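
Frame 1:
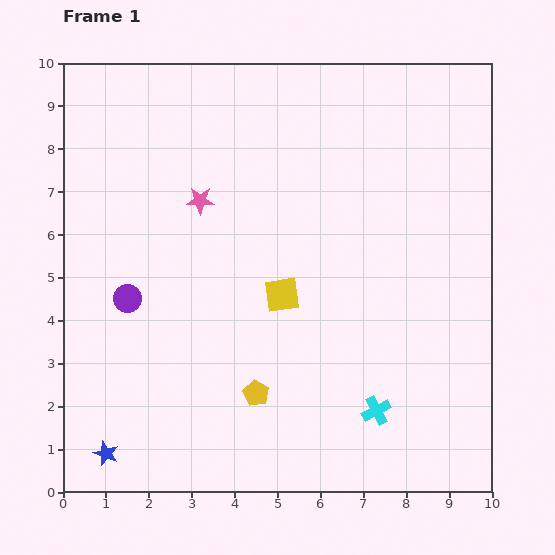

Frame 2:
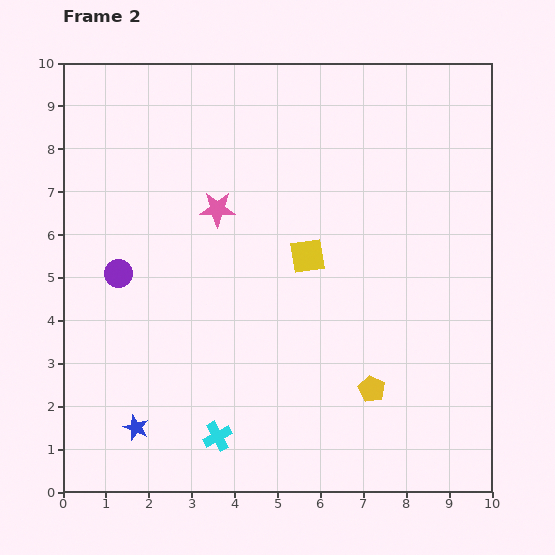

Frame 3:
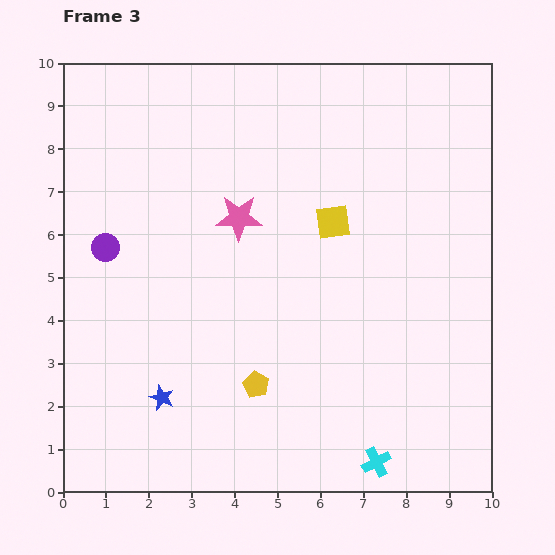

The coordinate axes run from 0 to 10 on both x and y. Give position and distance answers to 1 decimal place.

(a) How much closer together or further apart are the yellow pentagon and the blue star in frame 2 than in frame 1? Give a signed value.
+1.8

Distance in frame 1: 3.8. Distance in frame 2: 5.6.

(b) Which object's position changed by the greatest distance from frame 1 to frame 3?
the yellow square

(moved 2.1; next 1.8)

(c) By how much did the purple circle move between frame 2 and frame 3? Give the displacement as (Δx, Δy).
(-0.3, 0.6)

The purple circle was at (1.3, 5.1) in frame 2 and (1.0, 5.7) in frame 3.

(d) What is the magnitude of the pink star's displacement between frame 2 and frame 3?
0.5

The pink star moved from (3.6, 6.6) to (4.1, 6.4), a distance of √(0.5² + 0.2²) ≈ 0.5.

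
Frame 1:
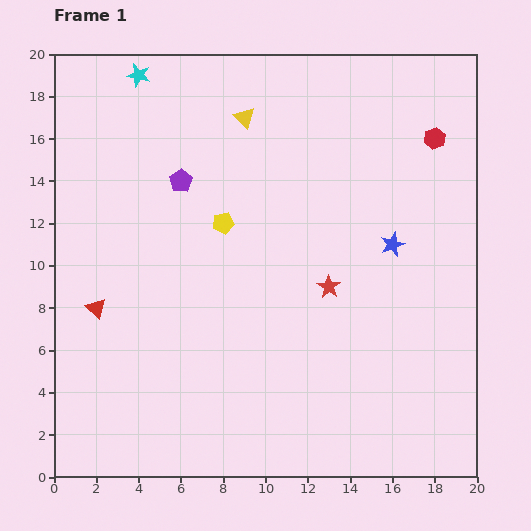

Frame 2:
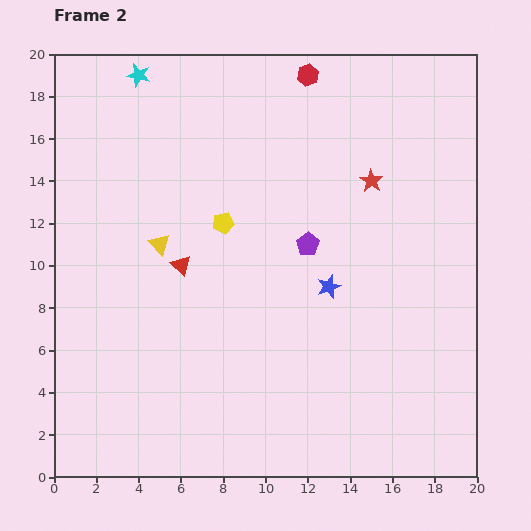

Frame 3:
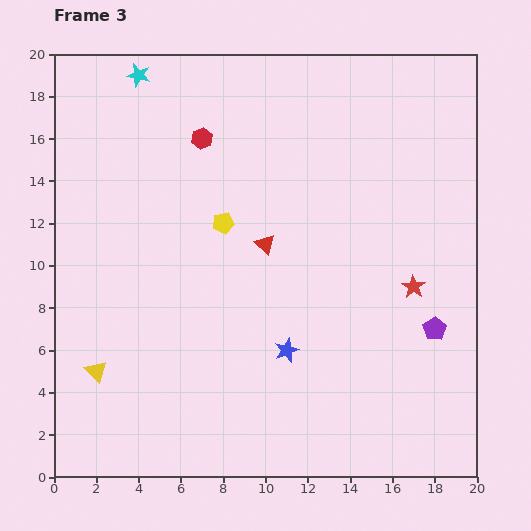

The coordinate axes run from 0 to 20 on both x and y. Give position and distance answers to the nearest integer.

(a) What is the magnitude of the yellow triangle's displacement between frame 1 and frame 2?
7

The yellow triangle moved from (9, 17) to (5, 11), a distance of √(4² + 6²) ≈ 7.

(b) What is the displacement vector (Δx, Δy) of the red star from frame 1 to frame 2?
(2, 5)

The red star was at (13, 9) in frame 1 and (15, 14) in frame 2.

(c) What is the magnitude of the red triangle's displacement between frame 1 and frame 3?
9

The red triangle moved from (2, 8) to (10, 11), a distance of √(8² + 3²) ≈ 9.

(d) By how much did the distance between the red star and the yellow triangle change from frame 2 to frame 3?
+6

Distance in frame 2: 10. Distance in frame 3: 16.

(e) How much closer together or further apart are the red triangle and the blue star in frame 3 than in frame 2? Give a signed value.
-2

Distance in frame 2: 7. Distance in frame 3: 5.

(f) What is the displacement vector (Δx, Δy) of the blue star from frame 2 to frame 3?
(-2, -3)

The blue star was at (13, 9) in frame 2 and (11, 6) in frame 3.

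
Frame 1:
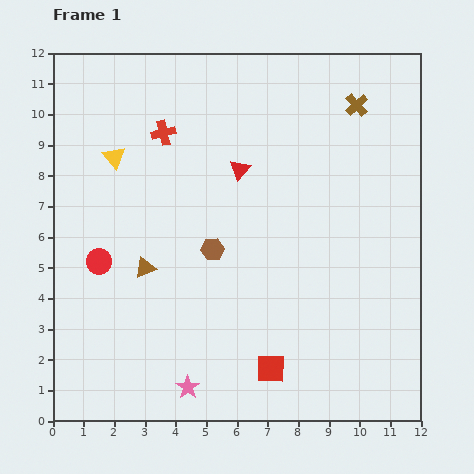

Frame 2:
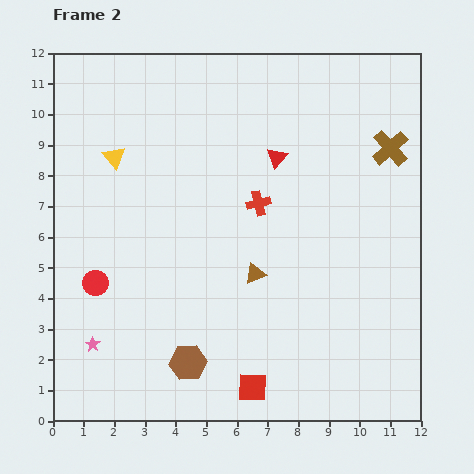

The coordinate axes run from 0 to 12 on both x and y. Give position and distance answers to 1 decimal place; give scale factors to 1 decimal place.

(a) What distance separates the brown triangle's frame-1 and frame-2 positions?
3.6

The brown triangle moved from (3.0, 5.0) to (6.6, 4.8), a distance of √(3.6² + 0.2²) ≈ 3.6.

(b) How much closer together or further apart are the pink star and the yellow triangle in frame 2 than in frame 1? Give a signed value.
-1.8

Distance in frame 1: 7.9. Distance in frame 2: 6.1.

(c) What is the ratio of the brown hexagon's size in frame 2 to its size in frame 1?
1.6×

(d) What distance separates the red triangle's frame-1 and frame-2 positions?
1.3

The red triangle moved from (6.1, 8.2) to (7.3, 8.6), a distance of √(1.2² + 0.4²) ≈ 1.3.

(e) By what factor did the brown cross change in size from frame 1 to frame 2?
1.6×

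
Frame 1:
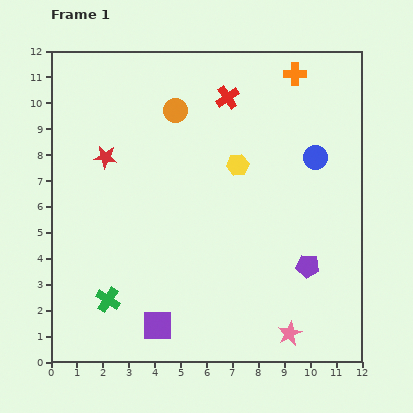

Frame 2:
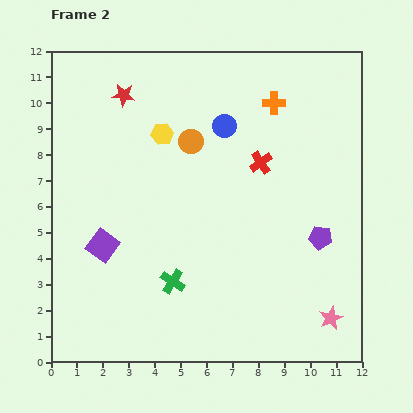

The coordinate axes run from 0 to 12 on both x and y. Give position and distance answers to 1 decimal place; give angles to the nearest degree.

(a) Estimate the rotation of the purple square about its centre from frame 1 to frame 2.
36° clockwise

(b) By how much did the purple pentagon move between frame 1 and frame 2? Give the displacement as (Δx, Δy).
(0.5, 1.1)

The purple pentagon was at (9.9, 3.7) in frame 1 and (10.4, 4.8) in frame 2.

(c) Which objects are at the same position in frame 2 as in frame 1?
none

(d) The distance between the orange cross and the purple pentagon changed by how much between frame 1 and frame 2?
-1.9

Distance in frame 1: 7.4. Distance in frame 2: 5.5.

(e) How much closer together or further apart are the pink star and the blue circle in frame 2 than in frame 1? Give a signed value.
+1.6

Distance in frame 1: 6.9. Distance in frame 2: 8.5.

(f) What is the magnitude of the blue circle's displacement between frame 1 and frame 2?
3.7

The blue circle moved from (10.2, 7.9) to (6.7, 9.1), a distance of √(3.5² + 1.2²) ≈ 3.7.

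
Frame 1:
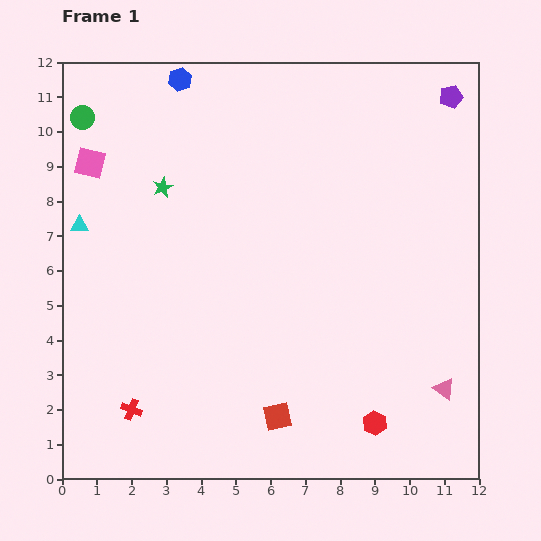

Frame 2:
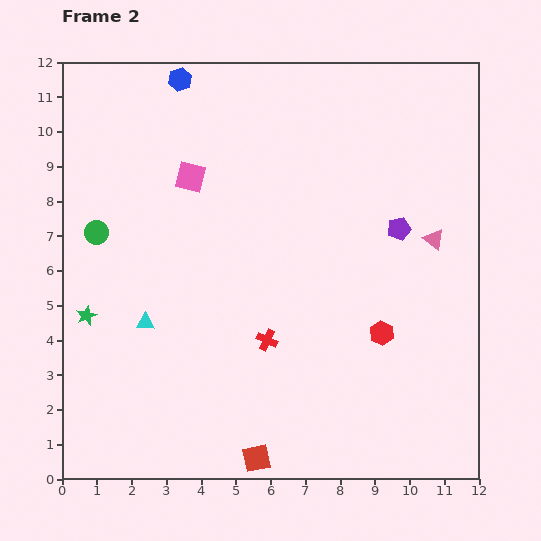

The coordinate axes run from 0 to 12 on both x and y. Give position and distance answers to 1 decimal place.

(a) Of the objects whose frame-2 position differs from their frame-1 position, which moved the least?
the red square

(moved 1.3)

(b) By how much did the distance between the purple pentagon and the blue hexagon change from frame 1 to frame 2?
-0.2

Distance in frame 1: 7.8. Distance in frame 2: 7.6.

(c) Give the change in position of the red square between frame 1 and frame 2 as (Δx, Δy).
(-0.6, -1.2)

The red square was at (6.2, 1.8) in frame 1 and (5.6, 0.6) in frame 2.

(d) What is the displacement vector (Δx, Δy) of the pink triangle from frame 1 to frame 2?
(-0.3, 4.3)

The pink triangle was at (11.0, 2.6) in frame 1 and (10.7, 6.9) in frame 2.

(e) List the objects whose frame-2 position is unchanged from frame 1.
the blue hexagon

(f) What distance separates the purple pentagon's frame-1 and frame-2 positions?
4.1

The purple pentagon moved from (11.2, 11.0) to (9.7, 7.2), a distance of √(1.5² + 3.8²) ≈ 4.1.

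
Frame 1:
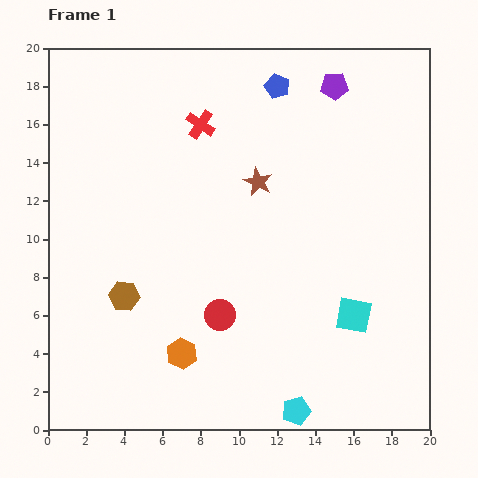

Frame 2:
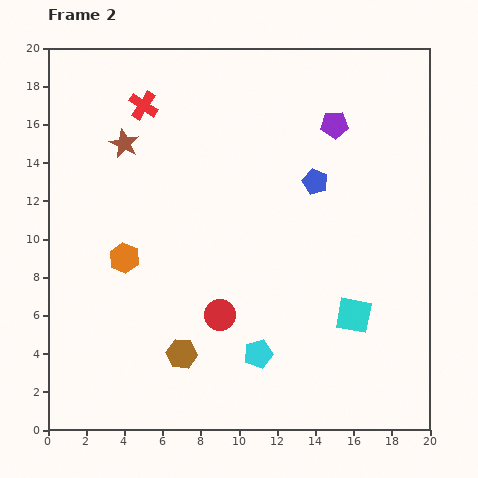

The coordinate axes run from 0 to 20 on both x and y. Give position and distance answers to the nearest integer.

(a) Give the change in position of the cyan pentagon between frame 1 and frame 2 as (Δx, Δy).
(-2, 3)

The cyan pentagon was at (13, 1) in frame 1 and (11, 4) in frame 2.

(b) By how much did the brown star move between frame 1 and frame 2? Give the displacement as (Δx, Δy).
(-7, 2)

The brown star was at (11, 13) in frame 1 and (4, 15) in frame 2.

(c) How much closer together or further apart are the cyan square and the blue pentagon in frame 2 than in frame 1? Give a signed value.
-6

Distance in frame 1: 13. Distance in frame 2: 7.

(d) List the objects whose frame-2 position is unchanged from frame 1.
the cyan square, the red circle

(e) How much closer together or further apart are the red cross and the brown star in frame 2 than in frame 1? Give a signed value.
-2

Distance in frame 1: 4. Distance in frame 2: 2.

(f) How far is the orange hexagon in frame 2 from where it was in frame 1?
6

The orange hexagon moved from (7, 4) to (4, 9), a distance of √(3² + 5²) ≈ 6.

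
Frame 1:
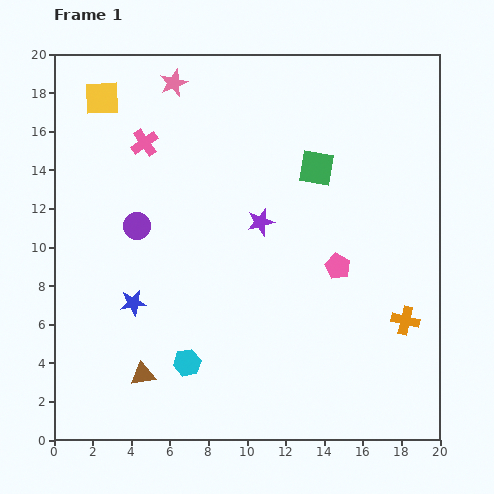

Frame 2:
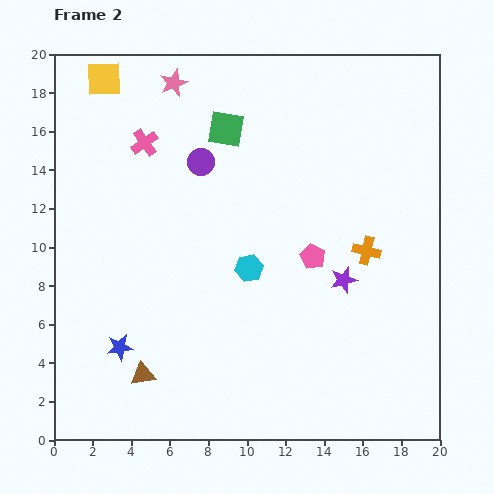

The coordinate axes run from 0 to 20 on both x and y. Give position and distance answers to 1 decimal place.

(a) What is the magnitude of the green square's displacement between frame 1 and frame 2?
5.1

The green square moved from (13.6, 14.1) to (8.9, 16.1), a distance of √(4.7² + 2.0²) ≈ 5.1.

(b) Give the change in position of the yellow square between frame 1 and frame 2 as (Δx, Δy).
(0.1, 1.0)

The yellow square was at (2.5, 17.7) in frame 1 and (2.6, 18.7) in frame 2.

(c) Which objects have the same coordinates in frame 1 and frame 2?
the pink cross, the brown triangle, the pink star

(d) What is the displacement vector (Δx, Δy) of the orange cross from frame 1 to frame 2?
(-2.0, 3.6)

The orange cross was at (18.2, 6.2) in frame 1 and (16.2, 9.8) in frame 2.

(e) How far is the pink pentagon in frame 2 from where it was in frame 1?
1.4

The pink pentagon moved from (14.7, 9.0) to (13.4, 9.5), a distance of √(1.3² + 0.5²) ≈ 1.4.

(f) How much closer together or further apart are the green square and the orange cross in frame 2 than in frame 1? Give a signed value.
+0.5

Distance in frame 1: 9.1. Distance in frame 2: 9.6.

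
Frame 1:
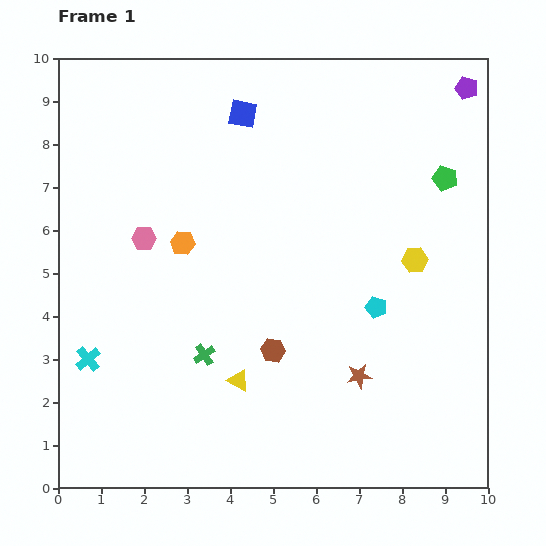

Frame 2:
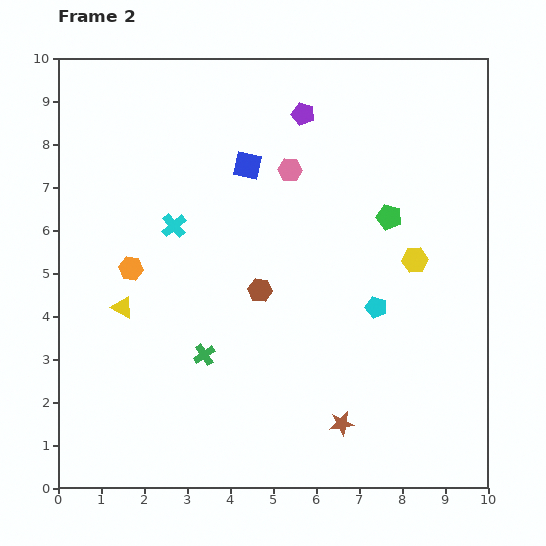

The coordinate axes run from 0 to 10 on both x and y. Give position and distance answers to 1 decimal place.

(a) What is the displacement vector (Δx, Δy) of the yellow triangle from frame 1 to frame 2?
(-2.7, 1.7)

The yellow triangle was at (4.2, 2.5) in frame 1 and (1.5, 4.2) in frame 2.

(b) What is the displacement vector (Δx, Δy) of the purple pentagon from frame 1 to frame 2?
(-3.8, -0.6)

The purple pentagon was at (9.5, 9.3) in frame 1 and (5.7, 8.7) in frame 2.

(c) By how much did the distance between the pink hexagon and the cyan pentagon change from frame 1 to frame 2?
-1.8

Distance in frame 1: 5.6. Distance in frame 2: 3.8.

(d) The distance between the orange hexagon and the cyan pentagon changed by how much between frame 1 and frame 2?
+1.1

Distance in frame 1: 4.7. Distance in frame 2: 5.8.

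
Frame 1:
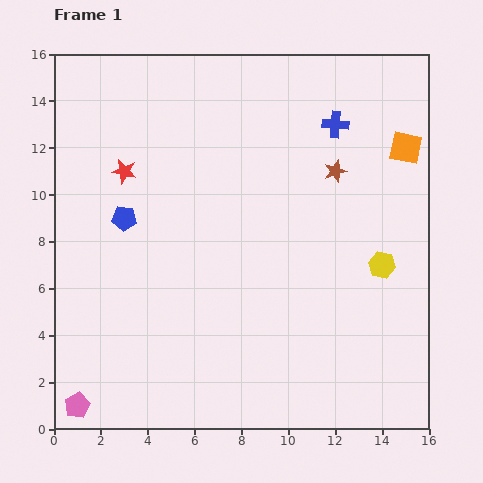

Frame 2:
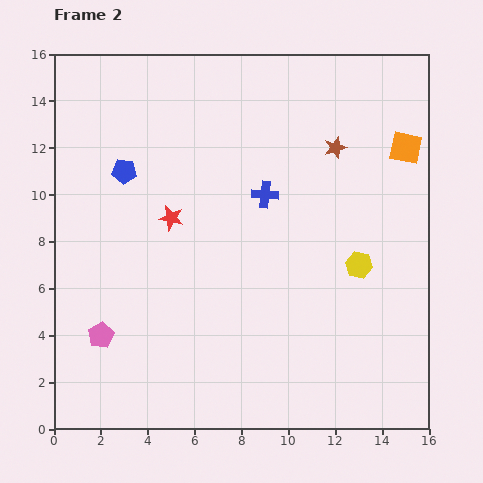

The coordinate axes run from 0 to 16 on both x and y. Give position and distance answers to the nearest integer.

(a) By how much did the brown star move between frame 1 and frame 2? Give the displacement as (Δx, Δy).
(0, 1)

The brown star was at (12, 11) in frame 1 and (12, 12) in frame 2.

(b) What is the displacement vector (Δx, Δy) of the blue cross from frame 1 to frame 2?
(-3, -3)

The blue cross was at (12, 13) in frame 1 and (9, 10) in frame 2.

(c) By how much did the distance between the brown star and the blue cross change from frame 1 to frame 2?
+2

Distance in frame 1: 2. Distance in frame 2: 4.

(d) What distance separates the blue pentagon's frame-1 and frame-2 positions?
2

The blue pentagon moved from (3, 9) to (3, 11), a distance of √(0² + 2²) ≈ 2.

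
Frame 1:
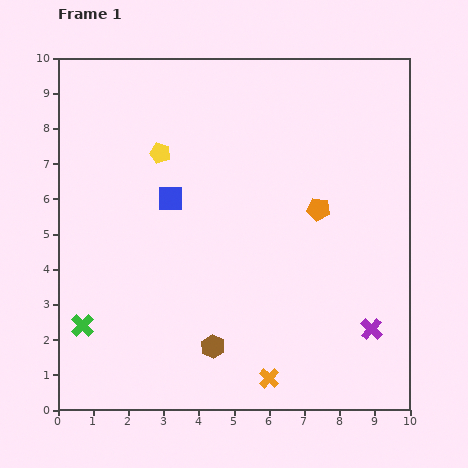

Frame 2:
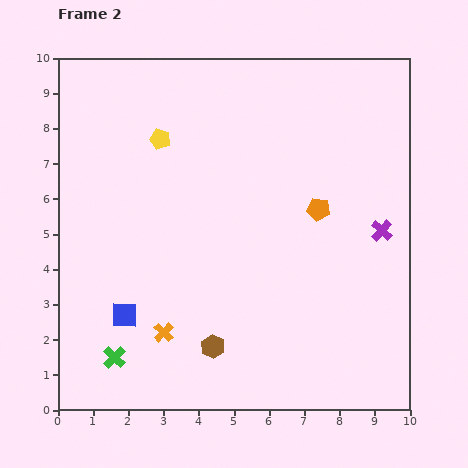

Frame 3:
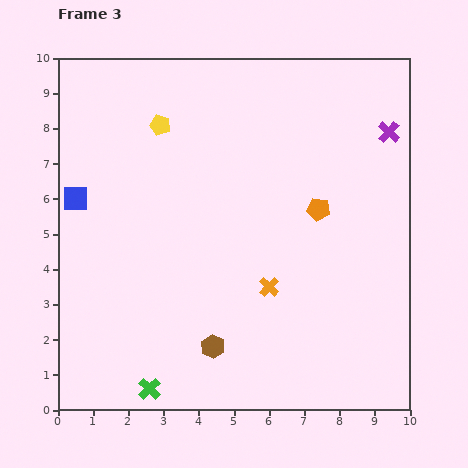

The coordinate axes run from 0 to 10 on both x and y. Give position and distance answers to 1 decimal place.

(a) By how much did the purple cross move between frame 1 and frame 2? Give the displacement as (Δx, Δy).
(0.3, 2.8)

The purple cross was at (8.9, 2.3) in frame 1 and (9.2, 5.1) in frame 2.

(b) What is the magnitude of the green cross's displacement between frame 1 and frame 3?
2.6

The green cross moved from (0.7, 2.4) to (2.6, 0.6), a distance of √(1.9² + 1.8²) ≈ 2.6.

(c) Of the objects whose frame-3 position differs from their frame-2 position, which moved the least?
the yellow pentagon

(moved 0.4)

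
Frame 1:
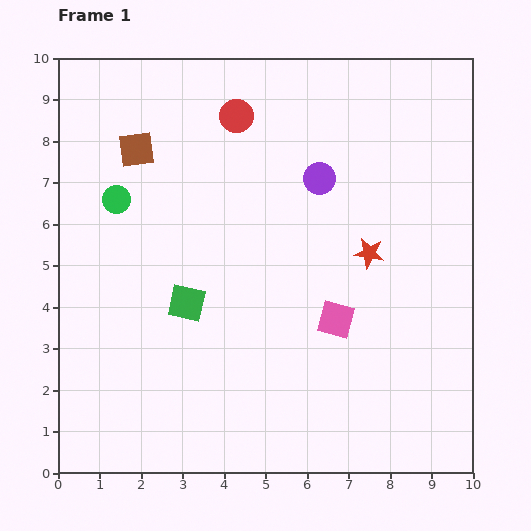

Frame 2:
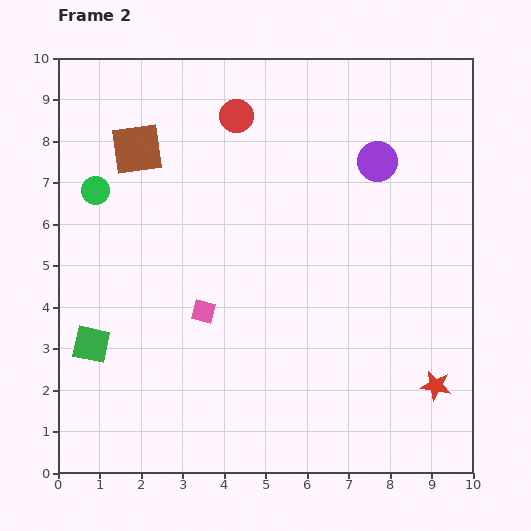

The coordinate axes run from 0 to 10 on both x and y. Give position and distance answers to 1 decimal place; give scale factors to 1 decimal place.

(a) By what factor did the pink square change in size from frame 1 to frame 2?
0.6×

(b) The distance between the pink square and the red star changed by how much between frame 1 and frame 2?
+4.1

Distance in frame 1: 1.8. Distance in frame 2: 5.9.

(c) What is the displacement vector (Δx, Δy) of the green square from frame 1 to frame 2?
(-2.3, -1.0)

The green square was at (3.1, 4.1) in frame 1 and (0.8, 3.1) in frame 2.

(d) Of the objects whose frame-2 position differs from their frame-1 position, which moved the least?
the green circle

(moved 0.5)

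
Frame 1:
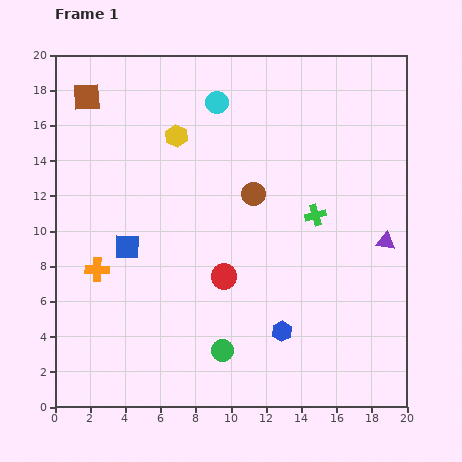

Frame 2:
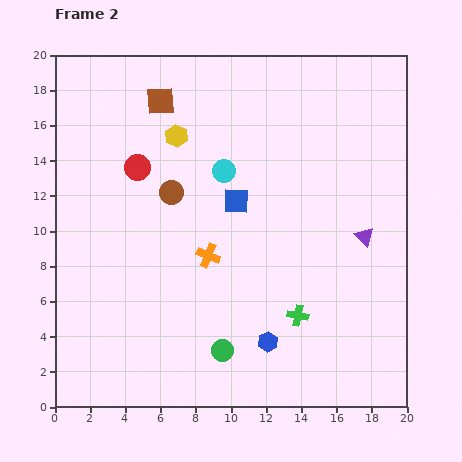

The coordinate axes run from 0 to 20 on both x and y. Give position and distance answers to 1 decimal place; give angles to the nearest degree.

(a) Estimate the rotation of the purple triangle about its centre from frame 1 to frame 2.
37° clockwise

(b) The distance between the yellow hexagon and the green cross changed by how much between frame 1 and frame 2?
+3.2

Distance in frame 1: 9.1. Distance in frame 2: 12.3.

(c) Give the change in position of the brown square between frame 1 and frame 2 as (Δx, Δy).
(4.2, -0.2)

The brown square was at (1.8, 17.6) in frame 1 and (6.0, 17.4) in frame 2.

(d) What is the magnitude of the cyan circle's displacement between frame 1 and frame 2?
3.9

The cyan circle moved from (9.2, 17.3) to (9.6, 13.4), a distance of √(0.4² + 3.9²) ≈ 3.9.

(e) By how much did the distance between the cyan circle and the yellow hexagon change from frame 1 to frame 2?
+0.4

Distance in frame 1: 3.0. Distance in frame 2: 3.4.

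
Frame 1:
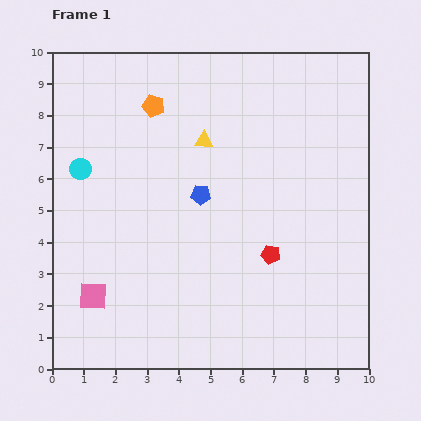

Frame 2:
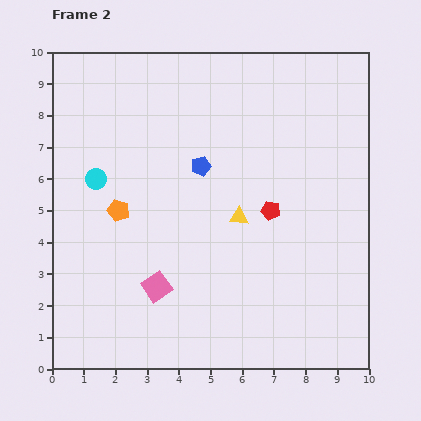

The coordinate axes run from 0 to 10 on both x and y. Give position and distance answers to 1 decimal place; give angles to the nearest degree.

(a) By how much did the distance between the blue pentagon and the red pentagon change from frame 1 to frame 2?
-0.3

Distance in frame 1: 2.9. Distance in frame 2: 2.6.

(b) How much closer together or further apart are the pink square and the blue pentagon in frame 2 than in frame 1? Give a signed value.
-0.7

Distance in frame 1: 4.7. Distance in frame 2: 4.0.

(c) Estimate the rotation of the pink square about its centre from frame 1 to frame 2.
37° counter-clockwise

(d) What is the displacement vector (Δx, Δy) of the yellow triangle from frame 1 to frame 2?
(1.1, -2.4)

The yellow triangle was at (4.8, 7.2) in frame 1 and (5.9, 4.8) in frame 2.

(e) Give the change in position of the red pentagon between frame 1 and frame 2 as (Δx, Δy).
(0.0, 1.4)

The red pentagon was at (6.9, 3.6) in frame 1 and (6.9, 5.0) in frame 2.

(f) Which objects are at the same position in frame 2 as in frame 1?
none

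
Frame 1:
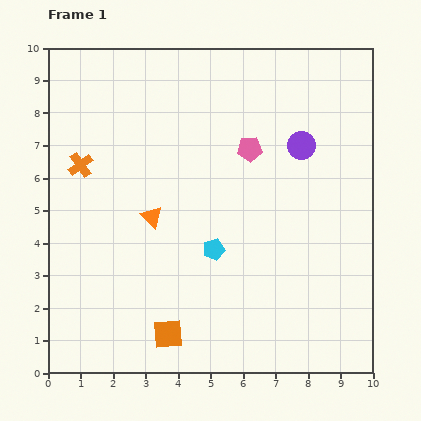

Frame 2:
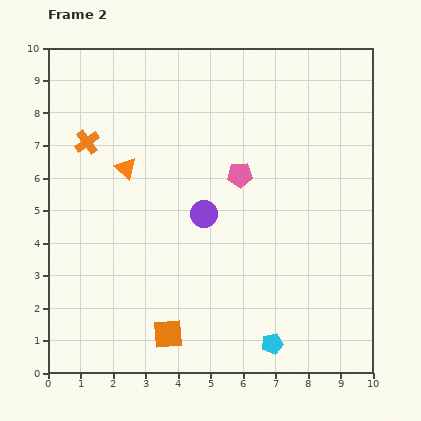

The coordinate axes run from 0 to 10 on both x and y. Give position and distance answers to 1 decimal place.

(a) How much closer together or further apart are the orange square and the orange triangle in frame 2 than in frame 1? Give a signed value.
+1.7

Distance in frame 1: 3.6. Distance in frame 2: 5.3.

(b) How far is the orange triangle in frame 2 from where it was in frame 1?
1.7

The orange triangle moved from (3.2, 4.8) to (2.4, 6.3), a distance of √(0.8² + 1.5²) ≈ 1.7.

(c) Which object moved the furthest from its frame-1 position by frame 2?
the purple circle

(moved 3.7; next 3.4)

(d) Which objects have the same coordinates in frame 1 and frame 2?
the orange square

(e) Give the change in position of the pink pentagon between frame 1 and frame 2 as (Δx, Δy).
(-0.3, -0.8)

The pink pentagon was at (6.2, 6.9) in frame 1 and (5.9, 6.1) in frame 2.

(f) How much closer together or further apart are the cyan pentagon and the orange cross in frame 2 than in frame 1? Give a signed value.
+3.5

Distance in frame 1: 4.9. Distance in frame 2: 8.4.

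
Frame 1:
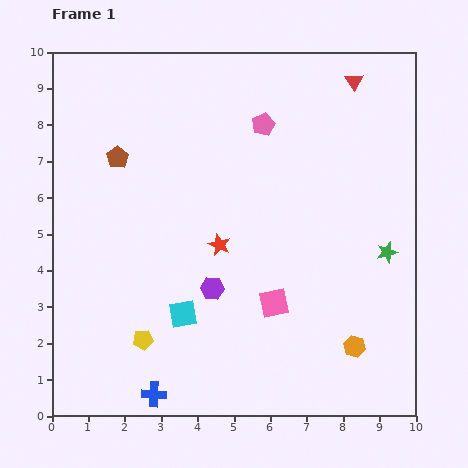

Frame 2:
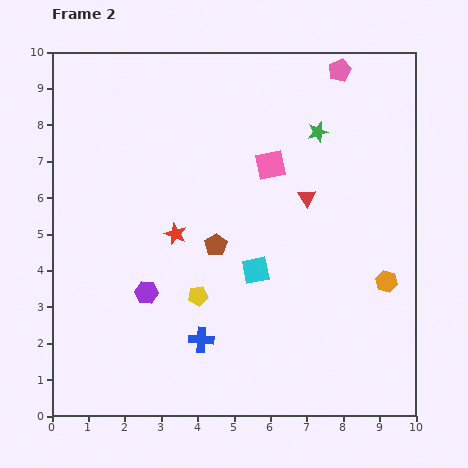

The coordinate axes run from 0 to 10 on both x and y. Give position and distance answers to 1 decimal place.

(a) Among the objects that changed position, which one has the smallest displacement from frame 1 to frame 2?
the red star

(moved 1.2)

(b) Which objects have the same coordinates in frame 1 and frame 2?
none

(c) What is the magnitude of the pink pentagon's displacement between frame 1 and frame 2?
2.6

The pink pentagon moved from (5.8, 8.0) to (7.9, 9.5), a distance of √(2.1² + 1.5²) ≈ 2.6.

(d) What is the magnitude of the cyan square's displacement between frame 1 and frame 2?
2.3

The cyan square moved from (3.6, 2.8) to (5.6, 4.0), a distance of √(2.0² + 1.2²) ≈ 2.3.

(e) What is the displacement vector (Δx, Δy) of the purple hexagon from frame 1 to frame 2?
(-1.8, -0.1)

The purple hexagon was at (4.4, 3.5) in frame 1 and (2.6, 3.4) in frame 2.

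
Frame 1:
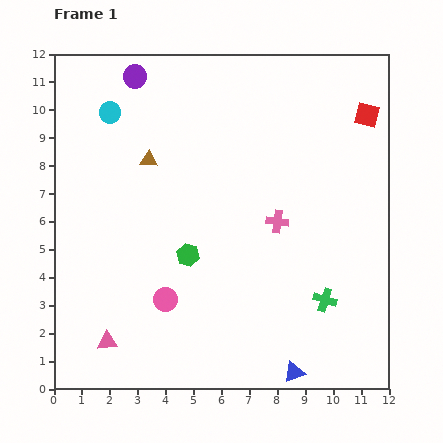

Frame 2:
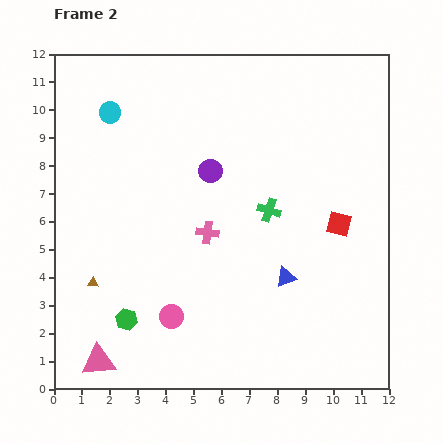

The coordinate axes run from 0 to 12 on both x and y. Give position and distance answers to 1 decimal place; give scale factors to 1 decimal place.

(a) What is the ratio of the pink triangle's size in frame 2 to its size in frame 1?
1.7×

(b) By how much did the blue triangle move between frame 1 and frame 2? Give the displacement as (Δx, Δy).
(-0.3, 3.4)

The blue triangle was at (8.6, 0.6) in frame 1 and (8.3, 4.0) in frame 2.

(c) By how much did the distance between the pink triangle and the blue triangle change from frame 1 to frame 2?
+0.5

Distance in frame 1: 6.8. Distance in frame 2: 7.3.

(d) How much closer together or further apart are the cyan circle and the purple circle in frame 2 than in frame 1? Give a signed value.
+2.6

Distance in frame 1: 1.6. Distance in frame 2: 4.2.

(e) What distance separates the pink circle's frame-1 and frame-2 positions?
0.6

The pink circle moved from (4.0, 3.2) to (4.2, 2.6), a distance of √(0.2² + 0.6²) ≈ 0.6.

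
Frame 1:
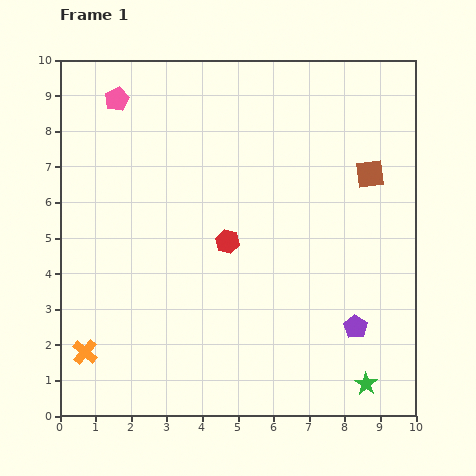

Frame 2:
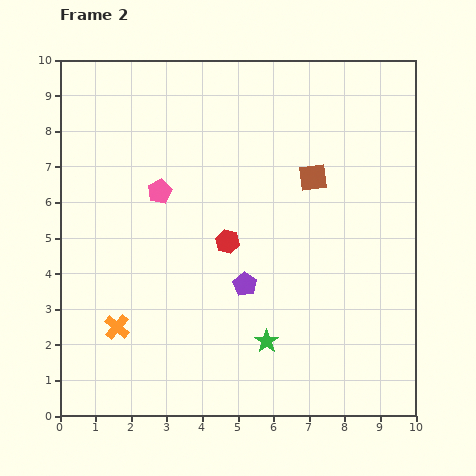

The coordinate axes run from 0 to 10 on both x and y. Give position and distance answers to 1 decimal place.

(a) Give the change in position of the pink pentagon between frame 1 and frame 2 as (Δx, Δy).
(1.2, -2.6)

The pink pentagon was at (1.6, 8.9) in frame 1 and (2.8, 6.3) in frame 2.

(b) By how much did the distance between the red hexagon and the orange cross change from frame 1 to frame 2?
-1.2

Distance in frame 1: 5.1. Distance in frame 2: 3.9.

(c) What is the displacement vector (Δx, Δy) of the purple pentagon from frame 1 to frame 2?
(-3.1, 1.2)

The purple pentagon was at (8.3, 2.5) in frame 1 and (5.2, 3.7) in frame 2.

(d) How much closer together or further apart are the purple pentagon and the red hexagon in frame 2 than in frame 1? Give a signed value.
-3.0

Distance in frame 1: 4.3. Distance in frame 2: 1.3.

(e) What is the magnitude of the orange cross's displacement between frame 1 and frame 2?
1.1

The orange cross moved from (0.7, 1.8) to (1.6, 2.5), a distance of √(0.9² + 0.7²) ≈ 1.1.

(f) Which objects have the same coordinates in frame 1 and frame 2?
the red hexagon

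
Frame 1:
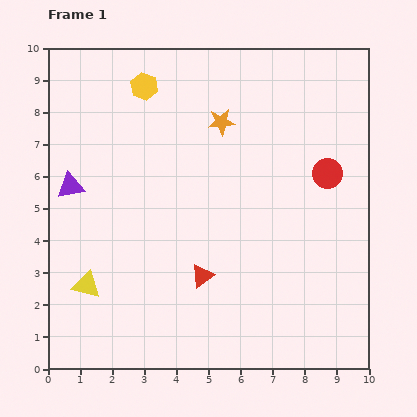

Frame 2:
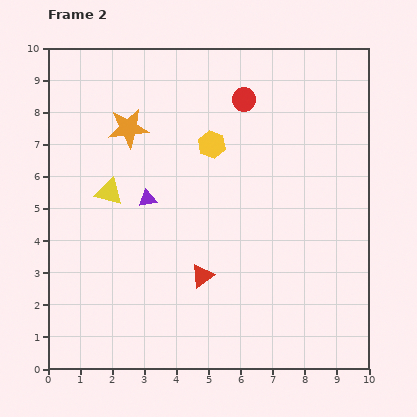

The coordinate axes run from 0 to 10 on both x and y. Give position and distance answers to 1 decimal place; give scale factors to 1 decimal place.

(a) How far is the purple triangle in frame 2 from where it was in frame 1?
2.4

The purple triangle moved from (0.7, 5.7) to (3.1, 5.3), a distance of √(2.4² + 0.4²) ≈ 2.4.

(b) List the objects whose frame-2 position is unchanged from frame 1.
the red triangle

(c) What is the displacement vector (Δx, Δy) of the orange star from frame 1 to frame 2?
(-2.9, -0.2)

The orange star was at (5.4, 7.7) in frame 1 and (2.5, 7.5) in frame 2.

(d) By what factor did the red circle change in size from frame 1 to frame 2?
0.8×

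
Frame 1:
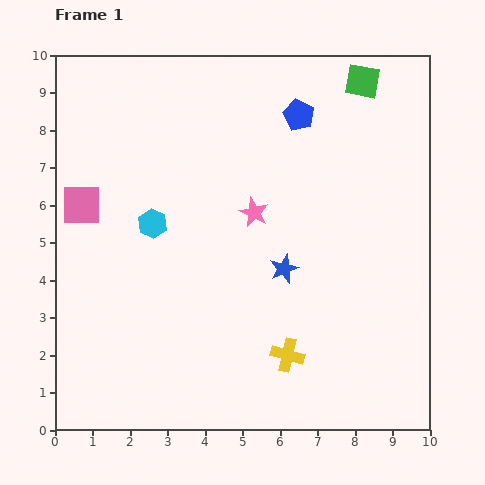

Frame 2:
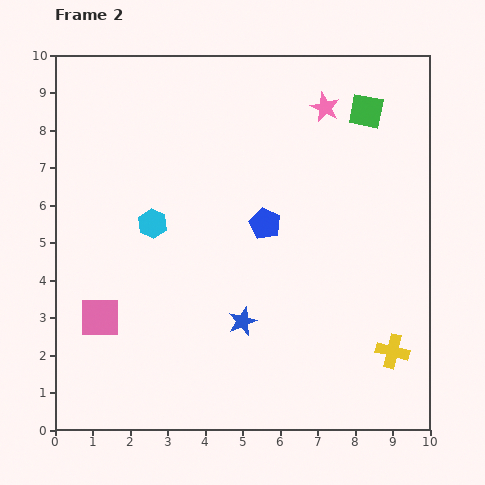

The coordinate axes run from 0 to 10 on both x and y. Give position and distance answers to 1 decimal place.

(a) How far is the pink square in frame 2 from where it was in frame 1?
3.0

The pink square moved from (0.7, 6.0) to (1.2, 3.0), a distance of √(0.5² + 3.0²) ≈ 3.0.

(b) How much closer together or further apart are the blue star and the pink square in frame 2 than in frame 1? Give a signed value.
-1.9

Distance in frame 1: 5.7. Distance in frame 2: 3.8.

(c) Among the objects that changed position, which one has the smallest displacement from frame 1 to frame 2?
the green square

(moved 0.8)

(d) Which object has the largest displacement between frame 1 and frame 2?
the pink star

(moved 3.4; next 3.0)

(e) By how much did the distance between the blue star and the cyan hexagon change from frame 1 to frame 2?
-0.2

Distance in frame 1: 3.7. Distance in frame 2: 3.5.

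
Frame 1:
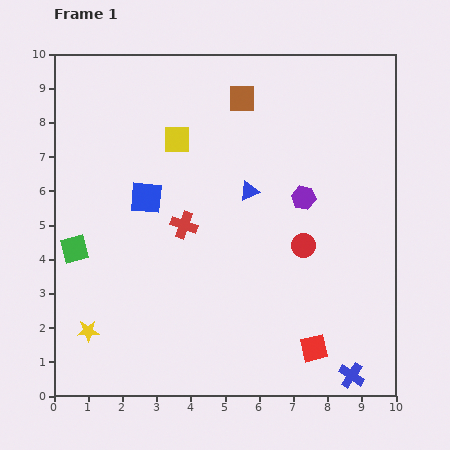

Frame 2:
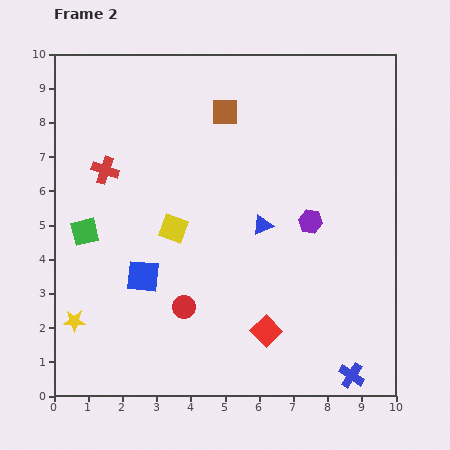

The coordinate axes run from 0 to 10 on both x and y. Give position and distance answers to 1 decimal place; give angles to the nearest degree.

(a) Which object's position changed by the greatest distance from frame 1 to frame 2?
the red circle

(moved 3.9; next 2.8)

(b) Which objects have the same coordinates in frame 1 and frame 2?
the blue cross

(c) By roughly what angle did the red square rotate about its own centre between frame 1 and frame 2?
32° counter-clockwise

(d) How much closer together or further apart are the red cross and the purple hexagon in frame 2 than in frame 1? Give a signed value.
+2.6

Distance in frame 1: 3.6. Distance in frame 2: 6.2.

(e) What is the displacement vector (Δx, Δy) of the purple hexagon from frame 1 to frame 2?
(0.2, -0.7)

The purple hexagon was at (7.3, 5.8) in frame 1 and (7.5, 5.1) in frame 2.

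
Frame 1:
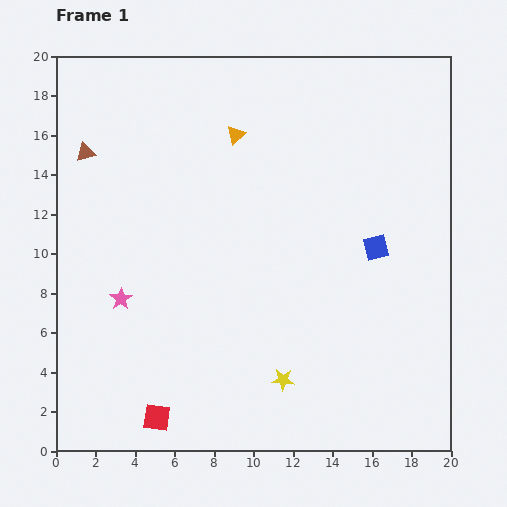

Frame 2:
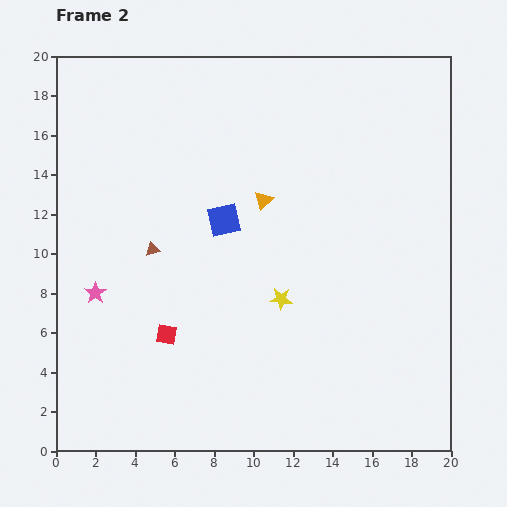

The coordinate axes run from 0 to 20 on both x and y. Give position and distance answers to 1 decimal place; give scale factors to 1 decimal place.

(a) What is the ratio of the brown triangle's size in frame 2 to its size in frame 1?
0.7×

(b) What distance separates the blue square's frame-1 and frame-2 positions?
7.8

The blue square moved from (16.2, 10.3) to (8.5, 11.7), a distance of √(7.7² + 1.4²) ≈ 7.8.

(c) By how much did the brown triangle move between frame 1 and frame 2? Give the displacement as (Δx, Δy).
(3.4, -4.9)

The brown triangle was at (1.5, 15.1) in frame 1 and (4.9, 10.2) in frame 2.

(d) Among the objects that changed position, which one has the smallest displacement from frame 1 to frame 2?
the pink star

(moved 1.3)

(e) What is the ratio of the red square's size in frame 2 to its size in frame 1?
0.8×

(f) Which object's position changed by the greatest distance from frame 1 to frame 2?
the blue square

(moved 7.8; next 6.0)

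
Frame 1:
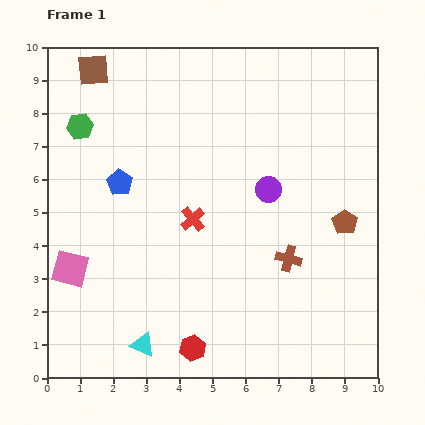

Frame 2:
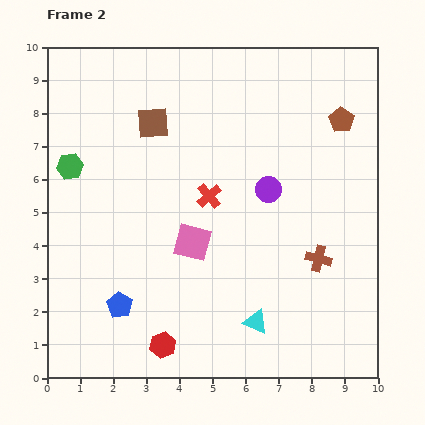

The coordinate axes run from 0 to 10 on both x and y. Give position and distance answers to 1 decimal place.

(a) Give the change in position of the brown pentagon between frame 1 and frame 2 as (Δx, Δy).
(-0.1, 3.1)

The brown pentagon was at (9.0, 4.7) in frame 1 and (8.9, 7.8) in frame 2.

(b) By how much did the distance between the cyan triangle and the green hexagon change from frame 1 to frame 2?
+0.4

Distance in frame 1: 6.9. Distance in frame 2: 7.3.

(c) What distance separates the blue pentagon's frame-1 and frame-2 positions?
3.7

The blue pentagon moved from (2.2, 5.9) to (2.2, 2.2), a distance of √(0.0² + 3.7²) ≈ 3.7.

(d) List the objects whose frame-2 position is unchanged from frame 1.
the purple circle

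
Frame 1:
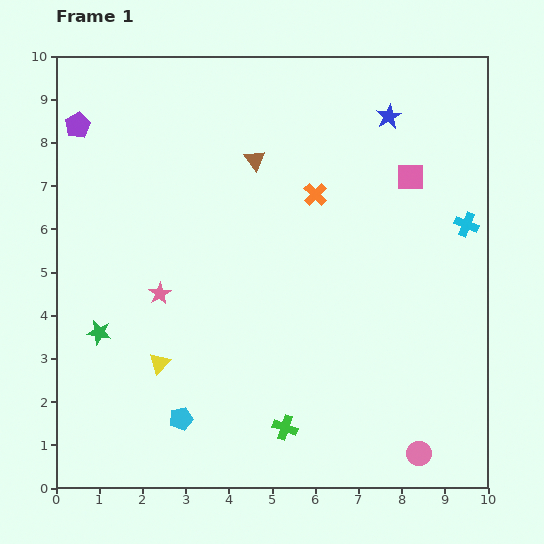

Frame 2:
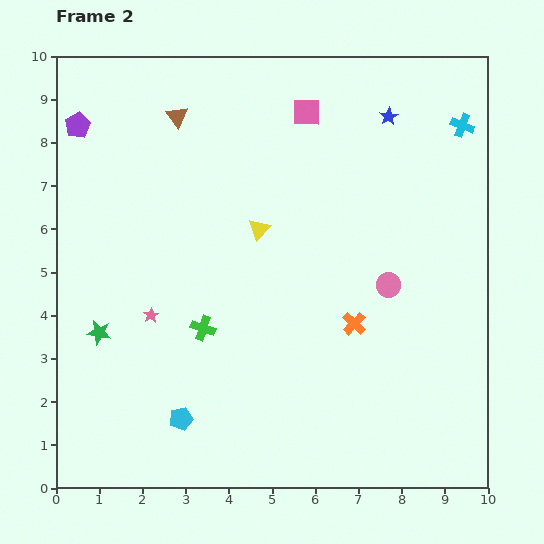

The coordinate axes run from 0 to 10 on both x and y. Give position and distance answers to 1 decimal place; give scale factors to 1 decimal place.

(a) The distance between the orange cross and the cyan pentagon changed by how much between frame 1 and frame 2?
-1.5

Distance in frame 1: 6.1. Distance in frame 2: 4.6.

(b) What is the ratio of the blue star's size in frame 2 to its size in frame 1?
0.7×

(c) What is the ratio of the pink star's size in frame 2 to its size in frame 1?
0.7×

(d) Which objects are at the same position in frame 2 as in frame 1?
the cyan pentagon, the green star, the purple pentagon, the blue star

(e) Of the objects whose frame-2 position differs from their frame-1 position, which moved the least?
the pink star

(moved 0.5)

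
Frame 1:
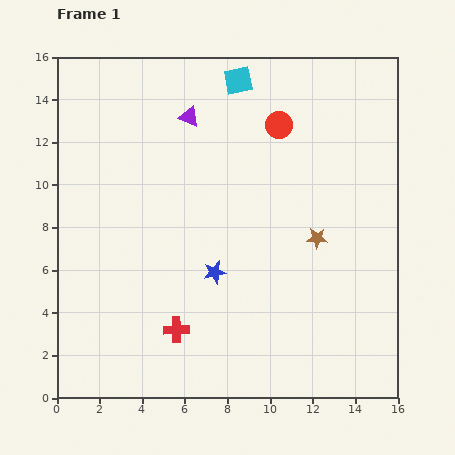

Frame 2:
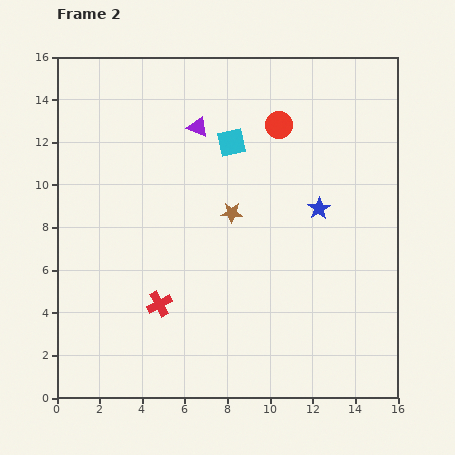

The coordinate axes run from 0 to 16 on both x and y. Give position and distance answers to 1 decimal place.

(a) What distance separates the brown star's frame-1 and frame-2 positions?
4.2

The brown star moved from (12.2, 7.5) to (8.2, 8.7), a distance of √(4.0² + 1.2²) ≈ 4.2.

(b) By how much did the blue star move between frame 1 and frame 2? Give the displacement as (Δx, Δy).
(4.9, 3.0)

The blue star was at (7.4, 5.9) in frame 1 and (12.3, 8.9) in frame 2.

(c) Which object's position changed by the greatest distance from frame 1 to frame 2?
the blue star

(moved 5.7; next 4.2)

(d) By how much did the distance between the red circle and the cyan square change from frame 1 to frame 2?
-0.5

Distance in frame 1: 2.8. Distance in frame 2: 2.3.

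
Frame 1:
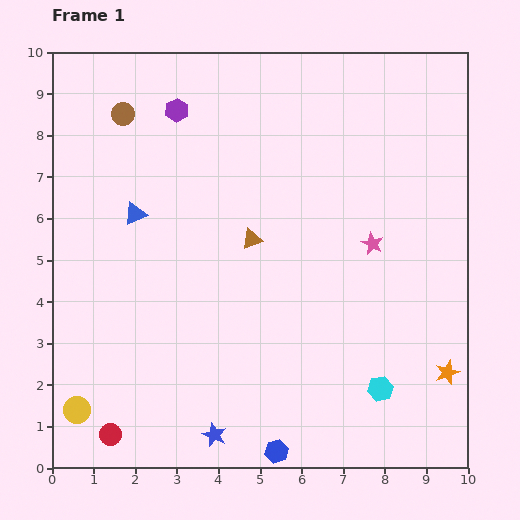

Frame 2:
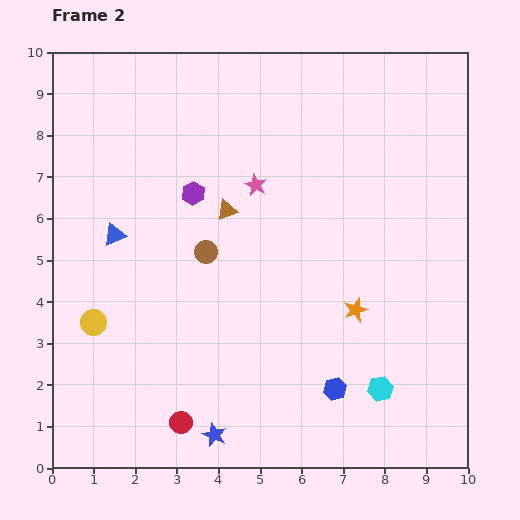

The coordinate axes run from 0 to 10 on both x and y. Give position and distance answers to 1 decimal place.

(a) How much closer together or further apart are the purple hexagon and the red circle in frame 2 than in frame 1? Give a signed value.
-2.5

Distance in frame 1: 8.0. Distance in frame 2: 5.5.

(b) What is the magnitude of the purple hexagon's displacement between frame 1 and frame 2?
2.0

The purple hexagon moved from (3.0, 8.6) to (3.4, 6.6), a distance of √(0.4² + 2.0²) ≈ 2.0.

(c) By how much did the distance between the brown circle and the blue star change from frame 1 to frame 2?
-3.6

Distance in frame 1: 8.0. Distance in frame 2: 4.4.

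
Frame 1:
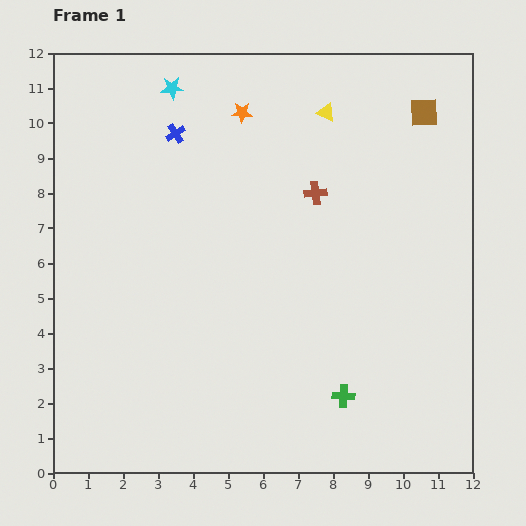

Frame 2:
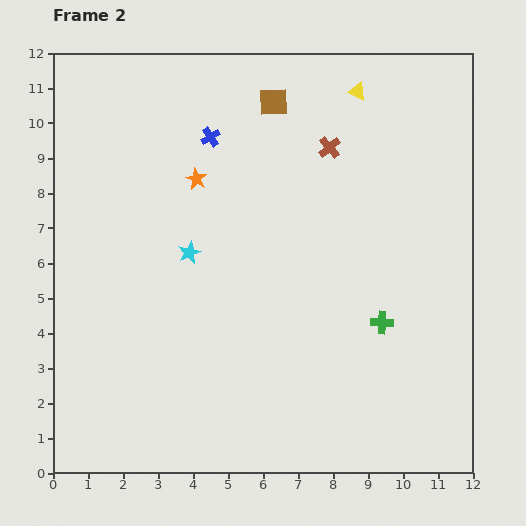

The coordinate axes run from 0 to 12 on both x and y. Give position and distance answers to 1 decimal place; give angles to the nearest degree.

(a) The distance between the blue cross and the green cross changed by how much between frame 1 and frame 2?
-1.7

Distance in frame 1: 8.9. Distance in frame 2: 7.2.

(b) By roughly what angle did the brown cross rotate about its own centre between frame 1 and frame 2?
34° counter-clockwise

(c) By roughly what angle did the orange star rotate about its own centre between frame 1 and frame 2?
27° clockwise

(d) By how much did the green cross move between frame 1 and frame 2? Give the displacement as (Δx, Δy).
(1.1, 2.1)

The green cross was at (8.3, 2.2) in frame 1 and (9.4, 4.3) in frame 2.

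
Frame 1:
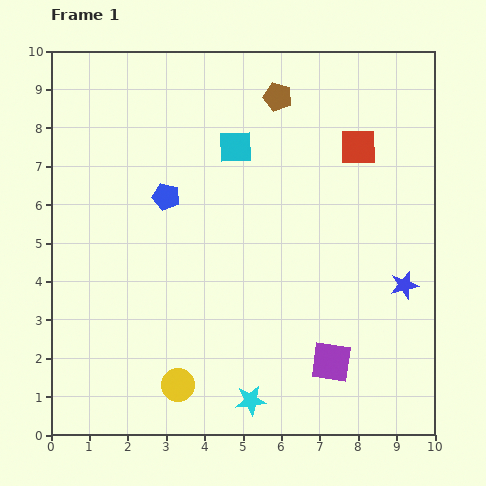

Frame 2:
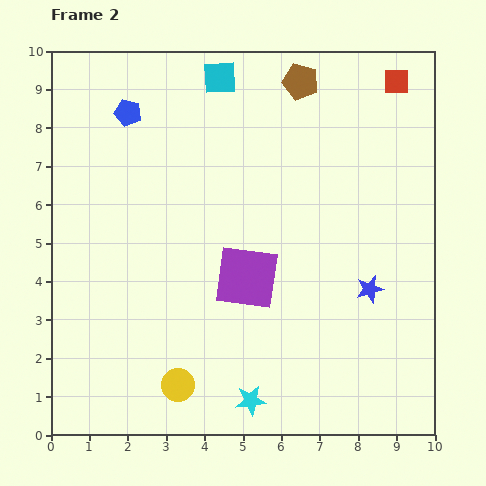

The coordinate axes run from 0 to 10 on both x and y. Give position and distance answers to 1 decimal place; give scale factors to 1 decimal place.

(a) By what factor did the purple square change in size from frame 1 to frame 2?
1.6×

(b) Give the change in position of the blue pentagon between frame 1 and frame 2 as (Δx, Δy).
(-1.0, 2.2)

The blue pentagon was at (3.0, 6.2) in frame 1 and (2.0, 8.4) in frame 2.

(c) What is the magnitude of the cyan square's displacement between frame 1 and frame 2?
1.8

The cyan square moved from (4.8, 7.5) to (4.4, 9.3), a distance of √(0.4² + 1.8²) ≈ 1.8.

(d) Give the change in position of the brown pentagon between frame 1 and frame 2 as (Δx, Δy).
(0.6, 0.4)

The brown pentagon was at (5.9, 8.8) in frame 1 and (6.5, 9.2) in frame 2.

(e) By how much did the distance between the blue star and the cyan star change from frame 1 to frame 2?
-0.8

Distance in frame 1: 5.0. Distance in frame 2: 4.2.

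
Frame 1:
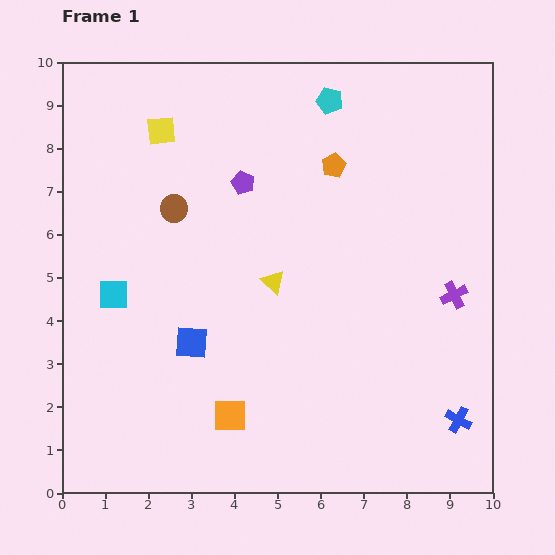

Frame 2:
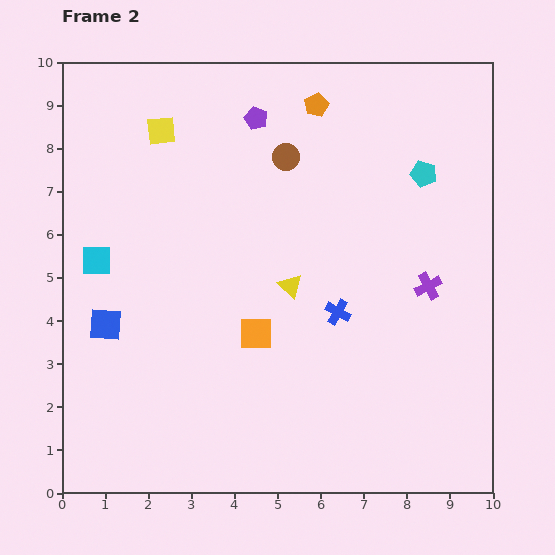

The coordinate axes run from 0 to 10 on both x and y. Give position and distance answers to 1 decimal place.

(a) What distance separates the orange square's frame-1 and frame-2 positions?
2.0

The orange square moved from (3.9, 1.8) to (4.5, 3.7), a distance of √(0.6² + 1.9²) ≈ 2.0.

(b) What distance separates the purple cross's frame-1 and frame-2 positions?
0.6

The purple cross moved from (9.1, 4.6) to (8.5, 4.8), a distance of √(0.6² + 0.2²) ≈ 0.6.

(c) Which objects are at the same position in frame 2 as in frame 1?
the yellow square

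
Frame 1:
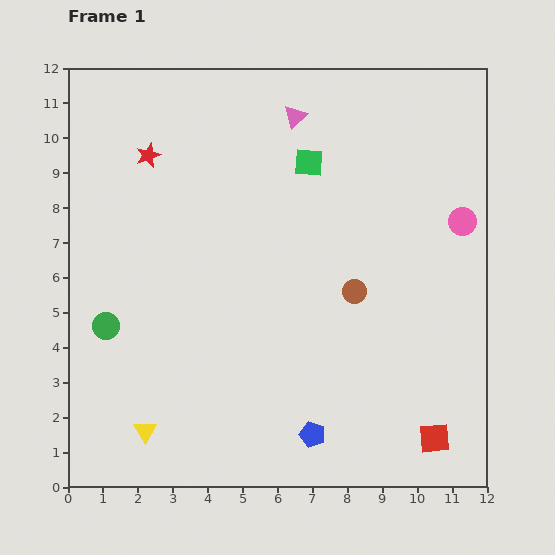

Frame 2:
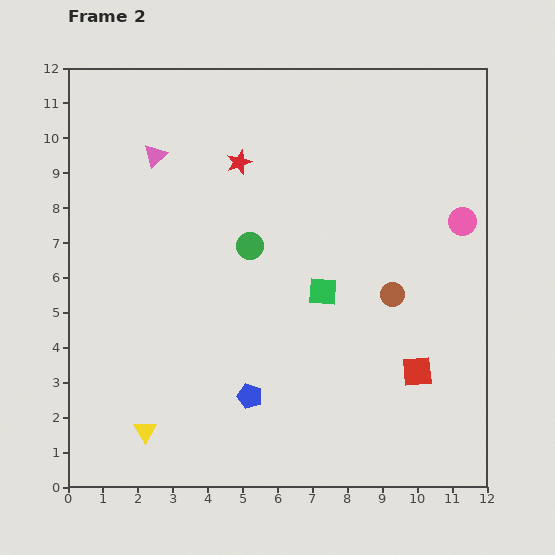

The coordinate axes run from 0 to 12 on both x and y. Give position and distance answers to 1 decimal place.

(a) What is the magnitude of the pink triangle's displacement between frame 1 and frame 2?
4.1

The pink triangle moved from (6.5, 10.6) to (2.5, 9.5), a distance of √(4.0² + 1.1²) ≈ 4.1.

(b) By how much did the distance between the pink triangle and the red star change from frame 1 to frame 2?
-1.9

Distance in frame 1: 4.3. Distance in frame 2: 2.4.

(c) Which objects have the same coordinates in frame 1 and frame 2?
the pink circle, the yellow triangle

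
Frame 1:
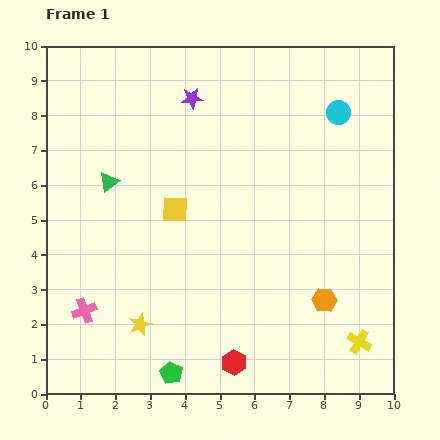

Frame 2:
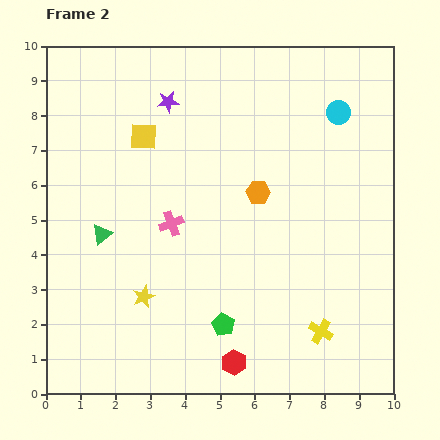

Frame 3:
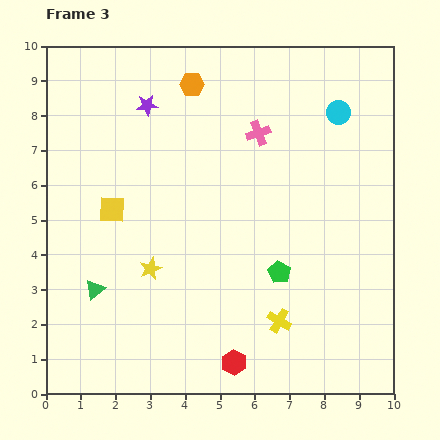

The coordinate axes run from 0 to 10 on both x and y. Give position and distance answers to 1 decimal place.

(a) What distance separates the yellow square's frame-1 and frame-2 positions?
2.3

The yellow square moved from (3.7, 5.3) to (2.8, 7.4), a distance of √(0.9² + 2.1²) ≈ 2.3.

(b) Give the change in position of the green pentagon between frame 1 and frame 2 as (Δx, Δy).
(1.5, 1.4)

The green pentagon was at (3.6, 0.6) in frame 1 and (5.1, 2.0) in frame 2.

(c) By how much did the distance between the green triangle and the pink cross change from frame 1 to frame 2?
-1.8

Distance in frame 1: 3.8. Distance in frame 2: 2.0.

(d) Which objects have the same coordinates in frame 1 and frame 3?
the cyan circle, the red hexagon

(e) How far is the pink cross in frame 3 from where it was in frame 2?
3.6

The pink cross moved from (3.6, 4.9) to (6.1, 7.5), a distance of √(2.5² + 2.6²) ≈ 3.6.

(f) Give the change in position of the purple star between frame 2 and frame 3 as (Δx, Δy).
(-0.6, -0.1)

The purple star was at (3.5, 8.4) in frame 2 and (2.9, 8.3) in frame 3.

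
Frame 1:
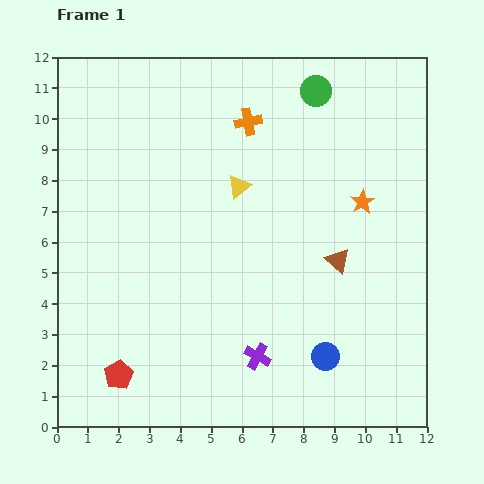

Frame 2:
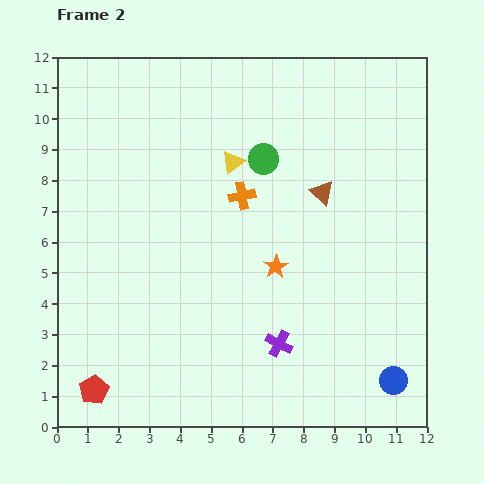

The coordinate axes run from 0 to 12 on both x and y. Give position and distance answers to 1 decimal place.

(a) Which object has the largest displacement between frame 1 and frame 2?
the orange star

(moved 3.5; next 2.8)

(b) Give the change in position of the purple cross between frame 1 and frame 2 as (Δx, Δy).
(0.7, 0.4)

The purple cross was at (6.5, 2.3) in frame 1 and (7.2, 2.7) in frame 2.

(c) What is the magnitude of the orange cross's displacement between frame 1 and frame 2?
2.4

The orange cross moved from (6.2, 9.9) to (6.0, 7.5), a distance of √(0.2² + 2.4²) ≈ 2.4.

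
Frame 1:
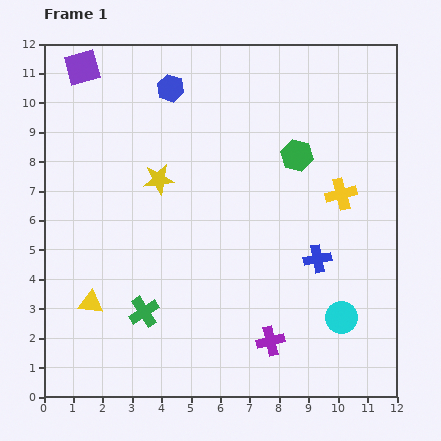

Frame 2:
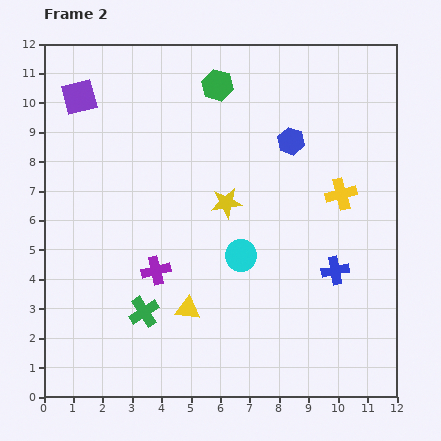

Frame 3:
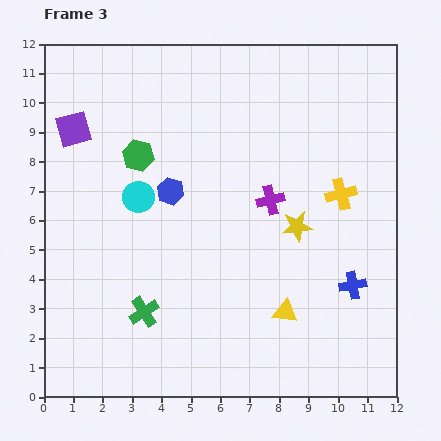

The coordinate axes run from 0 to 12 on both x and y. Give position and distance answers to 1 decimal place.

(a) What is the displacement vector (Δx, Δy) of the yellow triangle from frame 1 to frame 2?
(3.3, -0.2)

The yellow triangle was at (1.6, 3.2) in frame 1 and (4.9, 3.0) in frame 2.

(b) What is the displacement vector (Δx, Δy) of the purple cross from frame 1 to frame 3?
(0.0, 4.8)

The purple cross was at (7.7, 1.9) in frame 1 and (7.7, 6.7) in frame 3.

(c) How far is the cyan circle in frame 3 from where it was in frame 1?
8.0

The cyan circle moved from (10.1, 2.7) to (3.2, 6.8), a distance of √(6.9² + 4.1²) ≈ 8.0.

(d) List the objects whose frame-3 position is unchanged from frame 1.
the yellow cross, the green cross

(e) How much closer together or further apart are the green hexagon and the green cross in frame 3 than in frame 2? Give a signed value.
-2.8

Distance in frame 2: 8.1. Distance in frame 3: 5.3.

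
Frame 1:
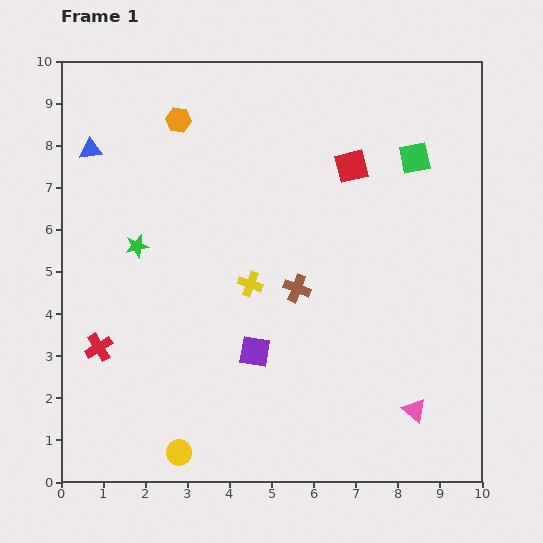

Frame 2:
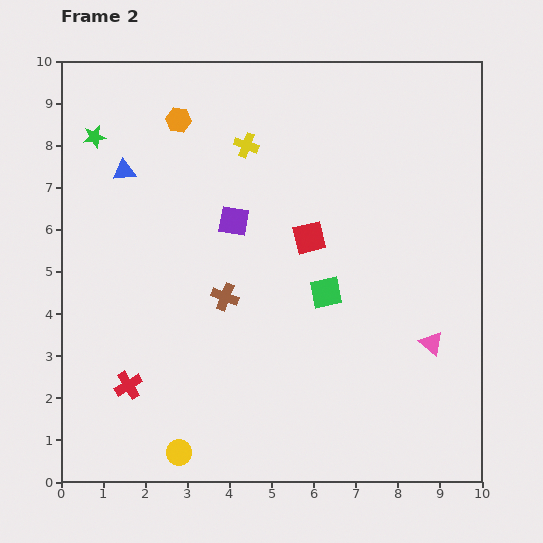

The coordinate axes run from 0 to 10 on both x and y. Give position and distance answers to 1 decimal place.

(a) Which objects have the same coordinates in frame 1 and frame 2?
the yellow circle, the orange hexagon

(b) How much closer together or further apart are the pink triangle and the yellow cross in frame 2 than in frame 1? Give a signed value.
+1.5

Distance in frame 1: 4.9. Distance in frame 2: 6.4.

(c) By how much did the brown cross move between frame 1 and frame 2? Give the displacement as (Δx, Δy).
(-1.7, -0.2)

The brown cross was at (5.6, 4.6) in frame 1 and (3.9, 4.4) in frame 2.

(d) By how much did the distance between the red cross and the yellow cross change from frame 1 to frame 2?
+2.5

Distance in frame 1: 3.9. Distance in frame 2: 6.4.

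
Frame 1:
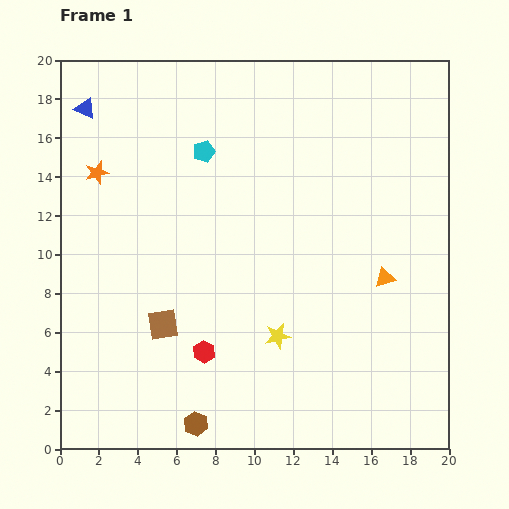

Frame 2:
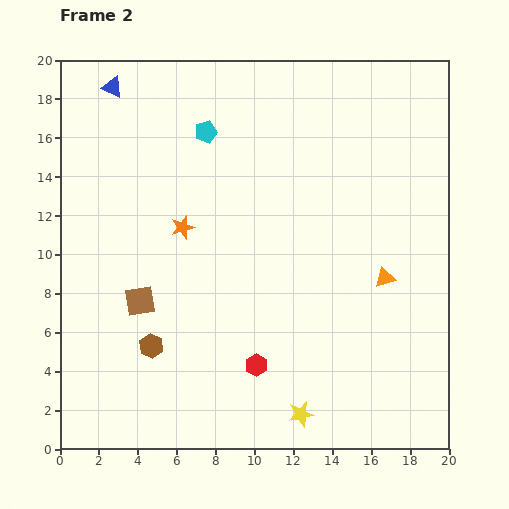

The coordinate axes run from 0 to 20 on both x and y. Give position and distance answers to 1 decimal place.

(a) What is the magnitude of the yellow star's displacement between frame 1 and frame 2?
4.2

The yellow star moved from (11.2, 5.8) to (12.4, 1.8), a distance of √(1.2² + 4.0²) ≈ 4.2.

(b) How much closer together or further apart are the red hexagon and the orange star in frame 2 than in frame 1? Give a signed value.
-2.6

Distance in frame 1: 10.7. Distance in frame 2: 8.1.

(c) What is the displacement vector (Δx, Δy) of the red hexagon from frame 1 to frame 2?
(2.7, -0.7)

The red hexagon was at (7.4, 5.0) in frame 1 and (10.1, 4.3) in frame 2.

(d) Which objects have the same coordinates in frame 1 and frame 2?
the orange triangle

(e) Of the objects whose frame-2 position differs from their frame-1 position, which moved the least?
the cyan pentagon

(moved 1.0)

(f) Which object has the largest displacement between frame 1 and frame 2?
the orange star

(moved 5.2; next 4.6)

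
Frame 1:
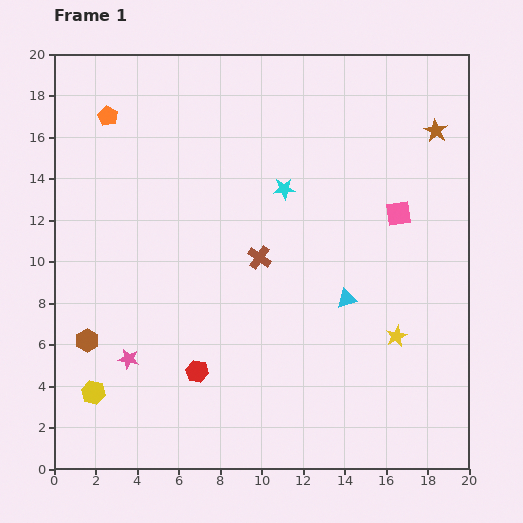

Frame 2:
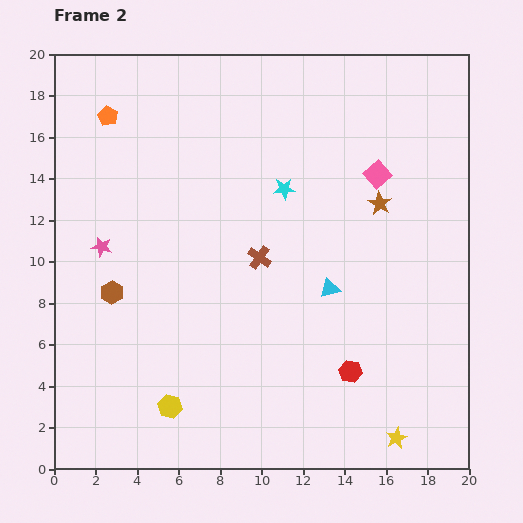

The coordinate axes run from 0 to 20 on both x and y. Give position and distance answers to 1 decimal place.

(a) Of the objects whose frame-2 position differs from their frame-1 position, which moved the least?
the cyan triangle

(moved 0.9)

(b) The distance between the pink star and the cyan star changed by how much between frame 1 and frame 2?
-1.9

Distance in frame 1: 11.1. Distance in frame 2: 9.2.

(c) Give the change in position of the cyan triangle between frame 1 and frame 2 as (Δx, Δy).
(-0.8, 0.5)

The cyan triangle was at (14.1, 8.2) in frame 1 and (13.3, 8.7) in frame 2.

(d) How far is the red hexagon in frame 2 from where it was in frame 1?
7.4

The red hexagon moved from (6.9, 4.7) to (14.3, 4.7), a distance of √(7.4² + 0.0²) ≈ 7.4.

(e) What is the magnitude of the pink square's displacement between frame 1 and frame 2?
2.1

The pink square moved from (16.6, 12.3) to (15.6, 14.2), a distance of √(1.0² + 1.9²) ≈ 2.1.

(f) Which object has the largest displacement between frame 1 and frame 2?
the red hexagon

(moved 7.4; next 5.6)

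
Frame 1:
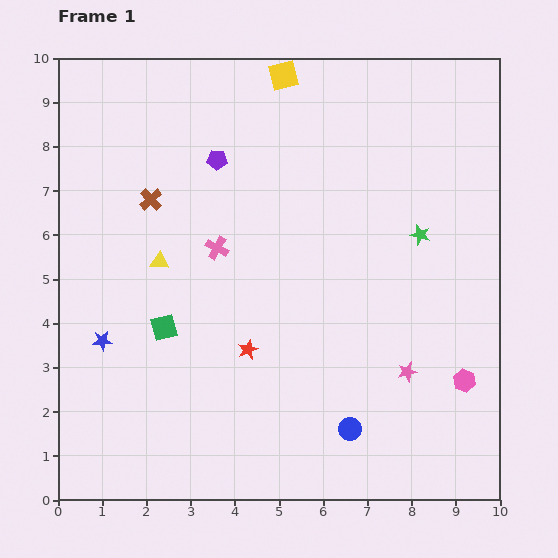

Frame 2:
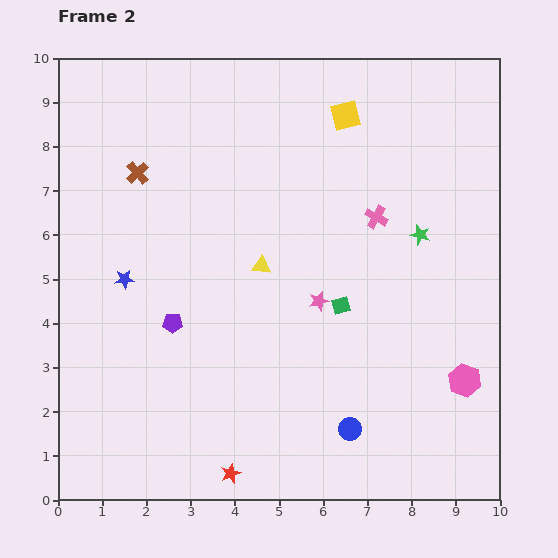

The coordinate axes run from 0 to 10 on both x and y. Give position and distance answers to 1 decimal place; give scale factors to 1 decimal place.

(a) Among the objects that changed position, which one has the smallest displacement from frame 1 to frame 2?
the brown cross

(moved 0.7)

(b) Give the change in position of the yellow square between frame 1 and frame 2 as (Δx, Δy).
(1.4, -0.9)

The yellow square was at (5.1, 9.6) in frame 1 and (6.5, 8.7) in frame 2.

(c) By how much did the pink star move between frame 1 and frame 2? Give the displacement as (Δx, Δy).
(-2.0, 1.6)

The pink star was at (7.9, 2.9) in frame 1 and (5.9, 4.5) in frame 2.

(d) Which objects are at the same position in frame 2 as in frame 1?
the green star, the pink hexagon, the blue circle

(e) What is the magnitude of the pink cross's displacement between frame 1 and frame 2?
3.7

The pink cross moved from (3.6, 5.7) to (7.2, 6.4), a distance of √(3.6² + 0.7²) ≈ 3.7.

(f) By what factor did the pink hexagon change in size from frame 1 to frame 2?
1.5×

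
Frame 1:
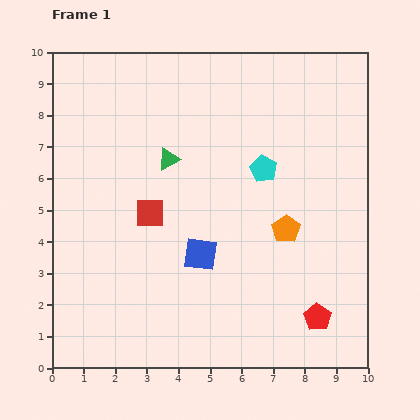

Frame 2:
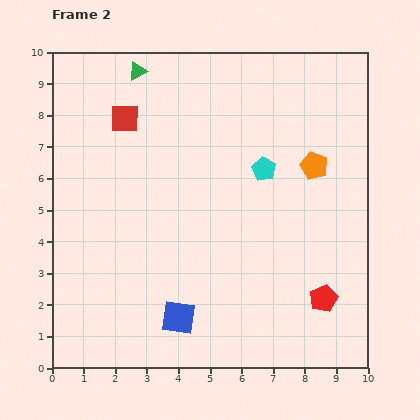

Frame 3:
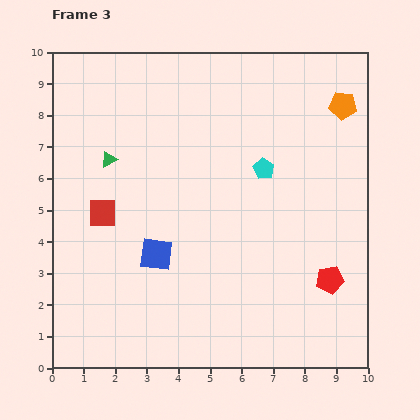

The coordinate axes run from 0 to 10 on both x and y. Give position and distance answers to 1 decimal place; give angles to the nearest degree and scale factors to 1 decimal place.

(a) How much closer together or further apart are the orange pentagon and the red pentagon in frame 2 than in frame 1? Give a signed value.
+1.2

Distance in frame 1: 3.0. Distance in frame 2: 4.2.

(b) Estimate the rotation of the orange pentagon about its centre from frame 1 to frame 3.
31° counter-clockwise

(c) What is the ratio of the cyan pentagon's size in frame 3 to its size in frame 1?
0.8×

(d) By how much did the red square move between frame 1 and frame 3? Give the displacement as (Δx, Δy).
(-1.5, 0.0)

The red square was at (3.1, 4.9) in frame 1 and (1.6, 4.9) in frame 3.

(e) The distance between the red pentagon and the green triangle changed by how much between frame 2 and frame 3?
-1.3

Distance in frame 2: 9.3. Distance in frame 3: 8.0.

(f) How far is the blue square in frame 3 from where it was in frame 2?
2.1

The blue square moved from (4.0, 1.6) to (3.3, 3.6), a distance of √(0.7² + 2.0²) ≈ 2.1.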